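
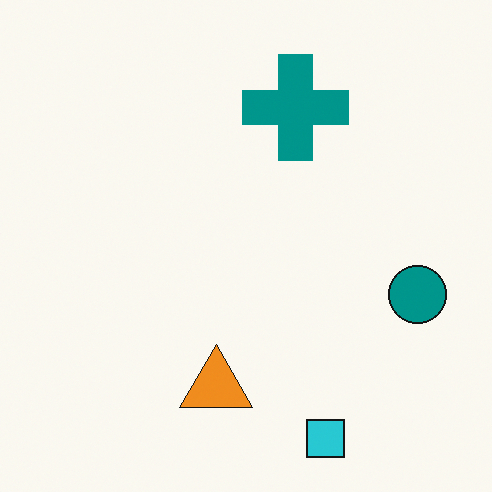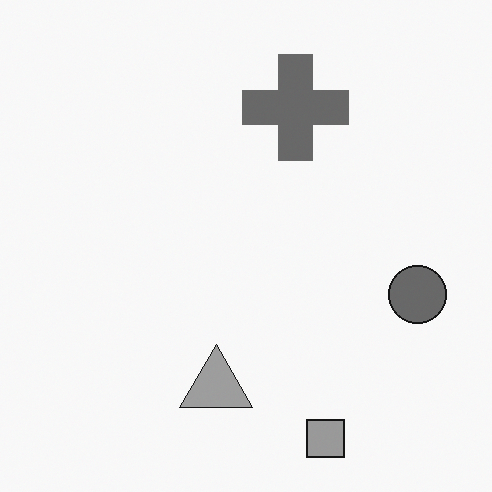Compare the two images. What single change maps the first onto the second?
This is the original image converted to grayscale.

All color is removed — every shape is now a shade of grey.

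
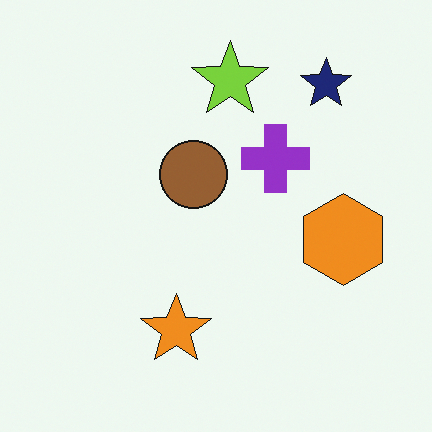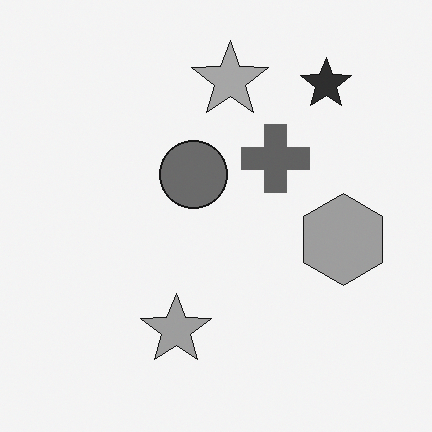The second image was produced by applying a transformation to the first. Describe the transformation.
The second image is the first converted to grayscale.

All color is removed — every shape is now a shade of grey.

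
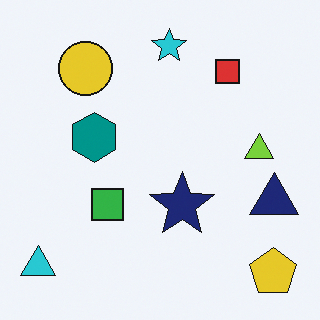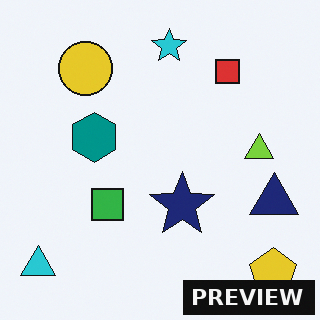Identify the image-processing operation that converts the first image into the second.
The second image is the first watermarked with the text "PREVIEW" in the lower-right corner.

A dark label reading "PREVIEW" appears in the lower-right corner.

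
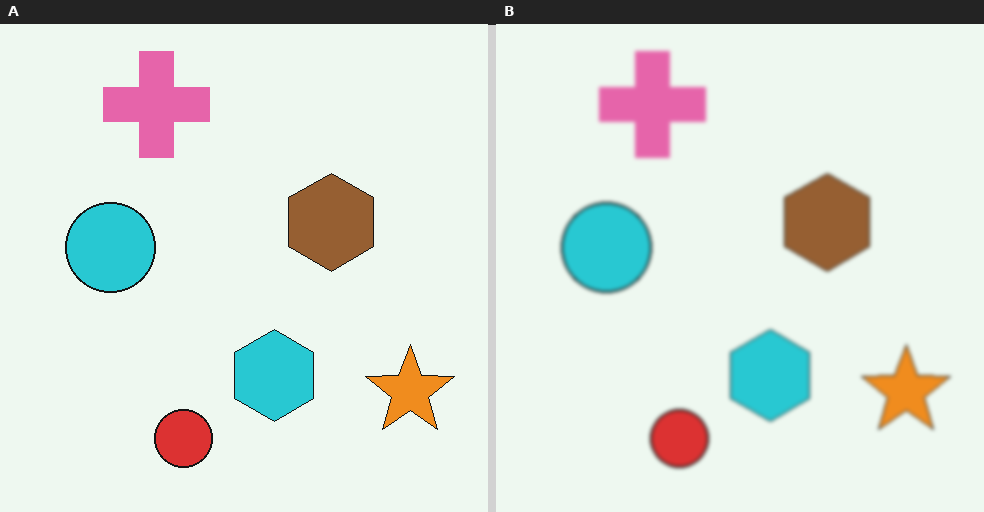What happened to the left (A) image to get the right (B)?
The image was lightly blurred.

Shape edges and outlines are uniformly softened across the whole image.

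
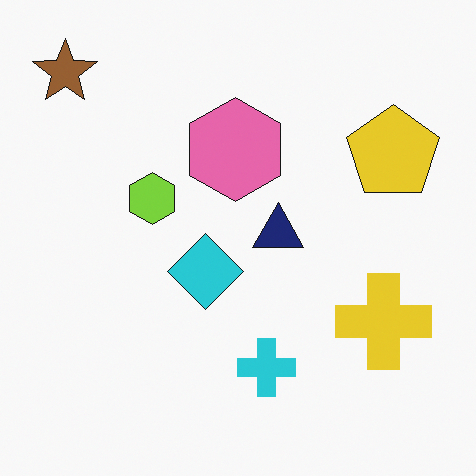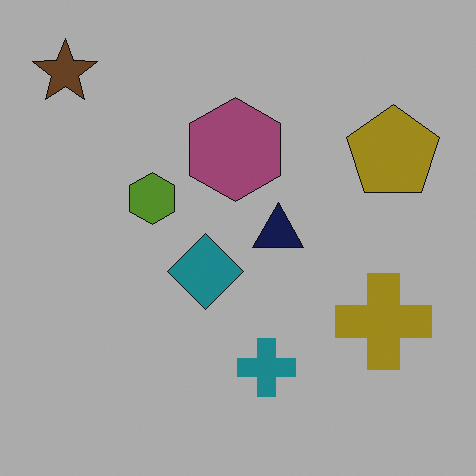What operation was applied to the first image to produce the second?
This is the original image substantially darkened.

Every pixel — background and shapes alike — is uniformly darkened.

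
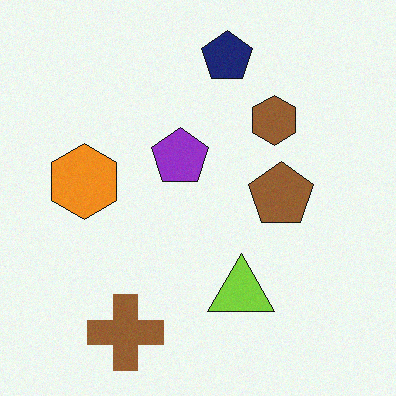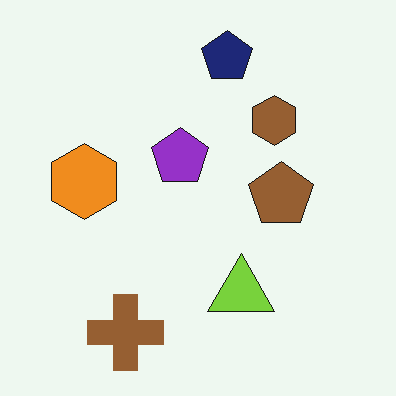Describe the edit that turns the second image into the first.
This is the original image degraded with a light layer of grain.

Random speckle covers the whole image, including the flat background.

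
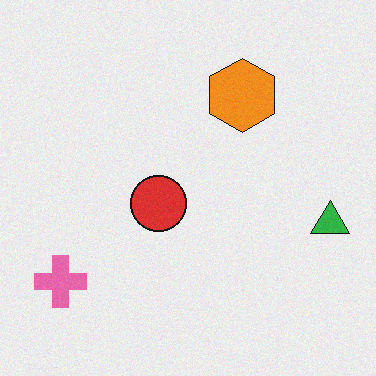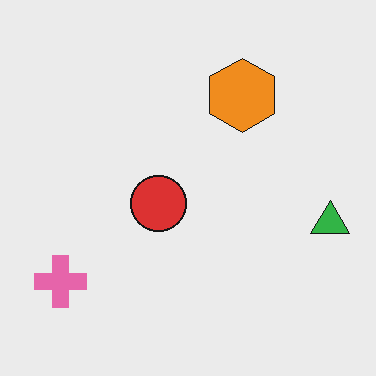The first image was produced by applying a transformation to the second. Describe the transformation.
Degraded with a light layer of grain.

Random speckle covers the whole image, including the flat background.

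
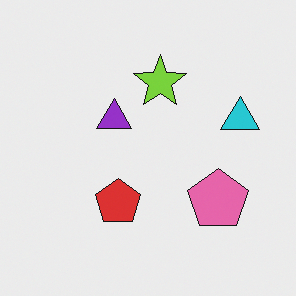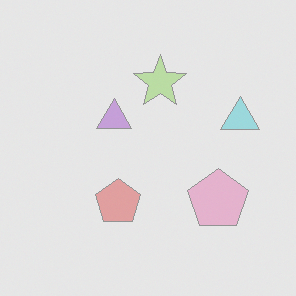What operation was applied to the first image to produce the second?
It was given much lower contrast.

Tones are pushed toward mid-grey across the whole image — a global contrast change.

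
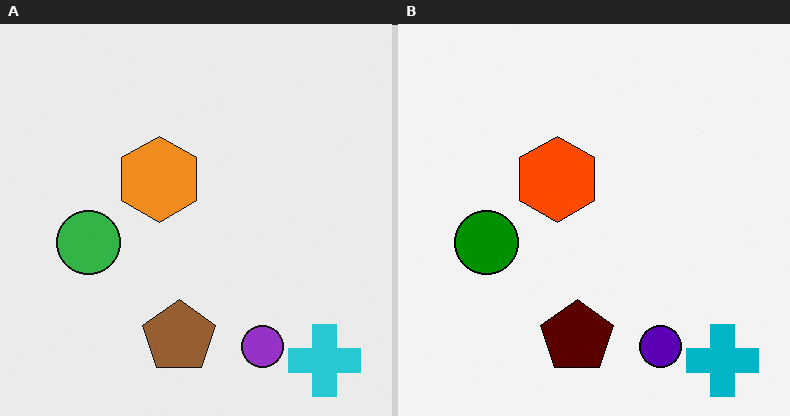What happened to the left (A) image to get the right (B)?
It was given much higher contrast.

Tones are pushed away from mid-grey across the whole image — a global contrast change.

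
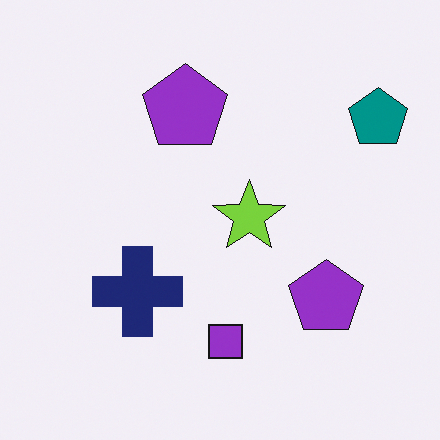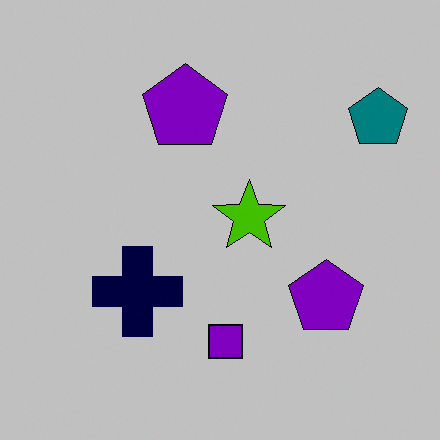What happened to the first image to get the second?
This is the original image heavily posterized to just a handful of flat colors.

Each flat color has snapped to a coarser quantized level — most visibly, the near-white background has dropped to a flat grey.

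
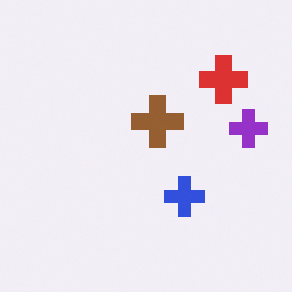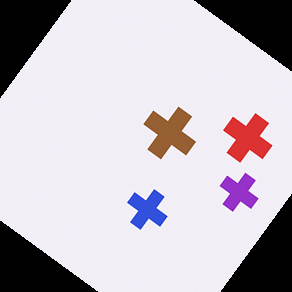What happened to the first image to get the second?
The image was rotated clockwise by a large amount — several tens of degrees.

Every shape is tilted by the same angle and the image corners show triangular fill wedges — a whole-image rotation by a non-right angle.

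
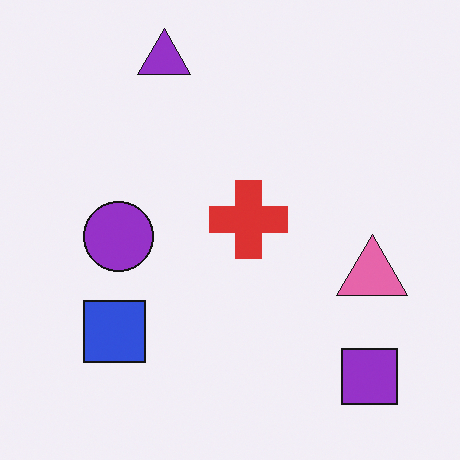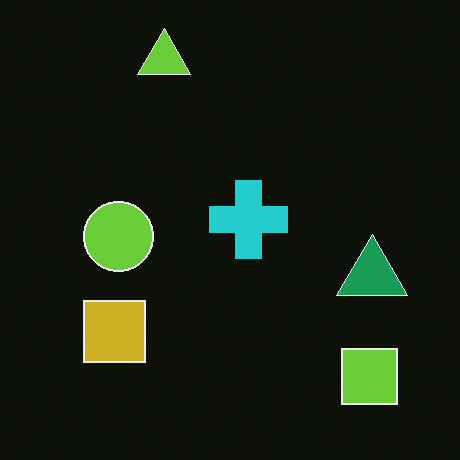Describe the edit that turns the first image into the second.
Color-inverted (negative).

The light background has become dark and every shape's color is its complement — a photographic negative.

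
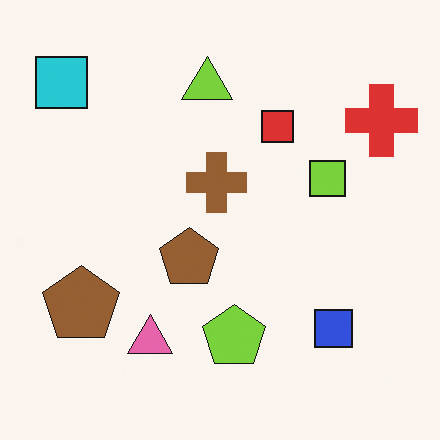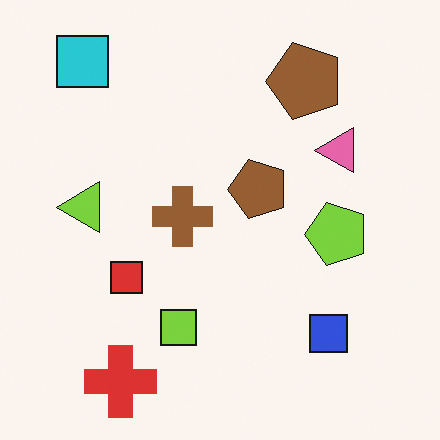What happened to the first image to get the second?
The transformation is: transposed (reflected across the top-left ↔ bottom-right diagonal).

Shapes have swapped their row and column positions — what was in the top-right is now in the bottom-left — a diagonal reflection.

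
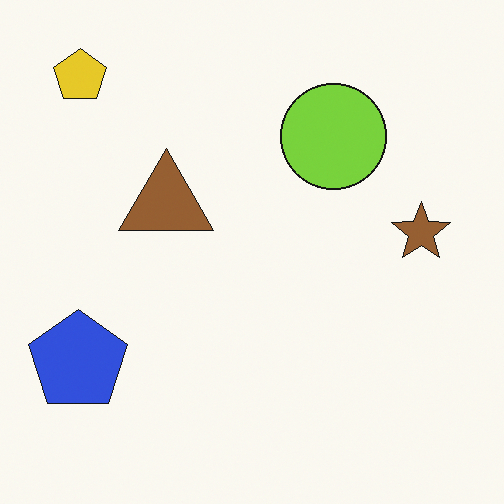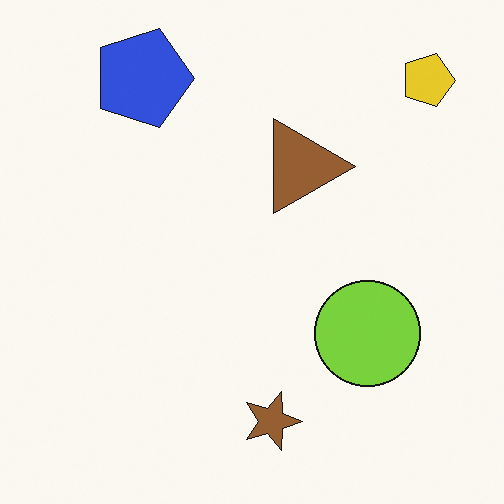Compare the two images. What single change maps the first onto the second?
The image was rotated 90° clockwise.

The yellow pentagon sits in the top-left of the first image and the top-right of the second — consistent with a whole-image 90° clockwise rotation.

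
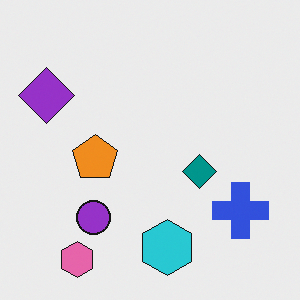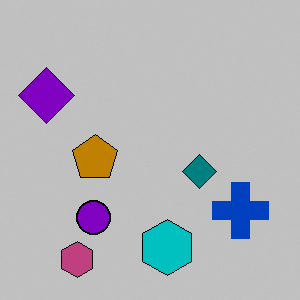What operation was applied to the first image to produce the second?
The image was heavily posterized to just a handful of flat colors.

Each flat color has snapped to a coarser quantized level — most visibly, the near-white background has dropped to a flat grey.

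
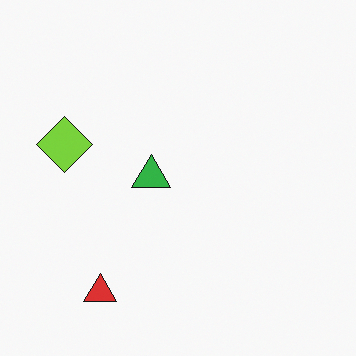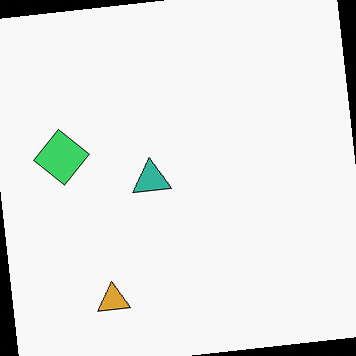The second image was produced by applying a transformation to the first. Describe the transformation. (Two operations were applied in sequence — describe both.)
The second image is the first rotated counter-clockwise by a slight angle, then hue-shifted by a small amount.

Every shape is tilted by the same angle and the image corners show triangular fill wedges — a whole-image rotation by a non-right angle. Every shape's color has rotated by the same amount around the hue wheel — a uniform hue shift.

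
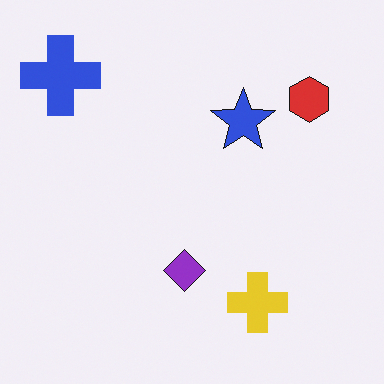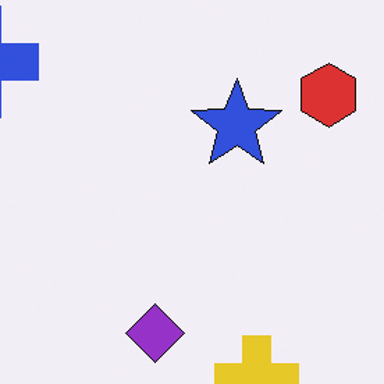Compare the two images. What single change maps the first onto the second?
The transformation is: cropped slightly and scaled back up.

The visible shapes are larger and the field of view is narrower; shapes near the original edges may be partly or wholly outside the frame — a crop-and-rescale.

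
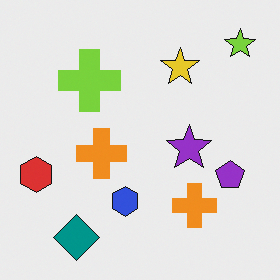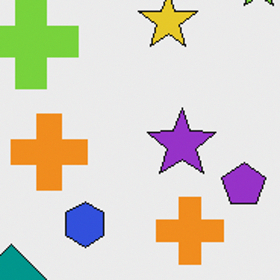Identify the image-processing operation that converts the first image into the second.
Cropped to a modestly smaller region and rescaled.

The visible shapes are larger and the field of view is narrower; shapes near the original edges may be partly or wholly outside the frame — a crop-and-rescale.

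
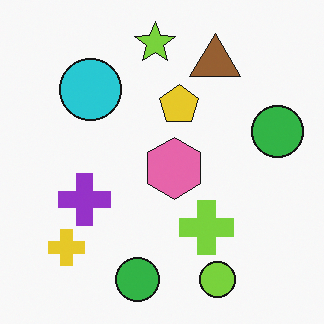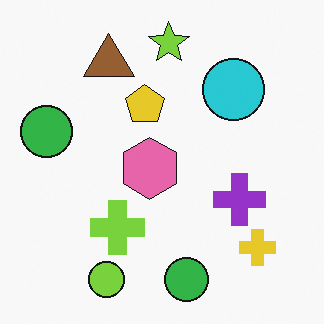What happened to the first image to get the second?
This is the original image flipped horizontally (left ↔ right).

The yellow cross is in the bottom-left of the first image and the bottom-right of the second — shapes on opposite sides of the vertical midline have swapped in a mirror flip.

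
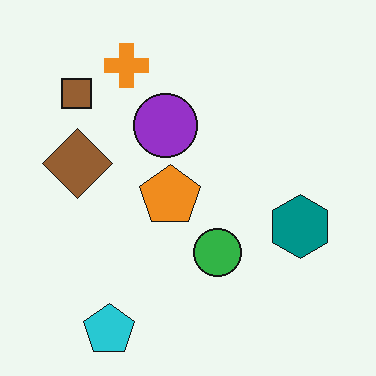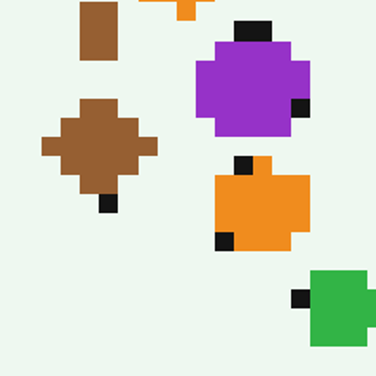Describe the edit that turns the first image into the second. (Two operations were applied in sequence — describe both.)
This is the original image coarsely pixelated, then cropped to a noticeably smaller region and rescaled.

Shapes are reduced to large square blocks; fine edges and outlines are lost — a downscale-then-upscale (mosaic) effect. The visible shapes are larger and the field of view is narrower; shapes near the original edges may be partly or wholly outside the frame — a crop-and-rescale.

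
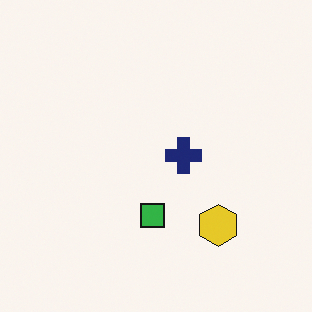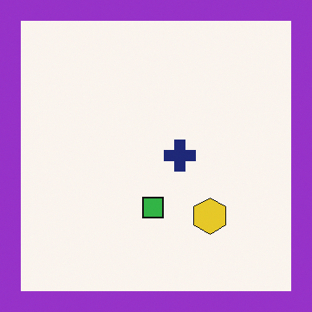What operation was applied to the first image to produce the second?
Framed with a purple border.

A solid purple frame runs around the edge of the second image, with the content slightly shrunk inside it.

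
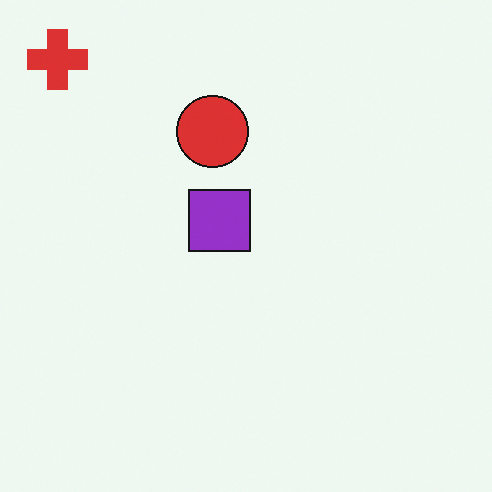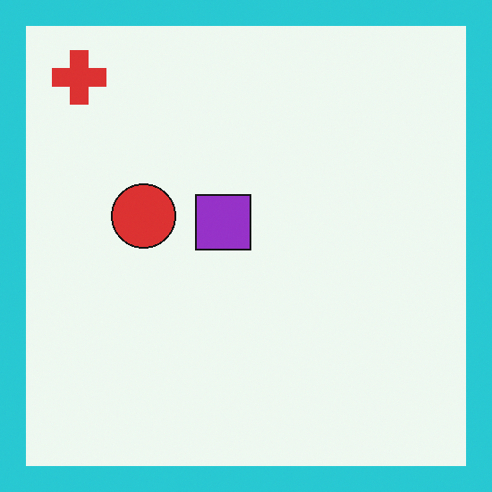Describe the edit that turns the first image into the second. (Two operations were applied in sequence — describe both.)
The transformation is: transposed (reflected across the top-left ↔ bottom-right diagonal), then framed with a cyan border.

Shapes have swapped their row and column positions — what was in the top-right is now in the bottom-left — a diagonal reflection. A solid cyan frame runs around the edge of the second image, with the content slightly shrunk inside it.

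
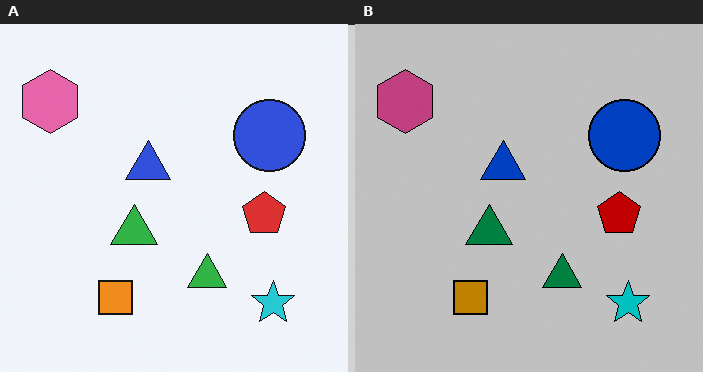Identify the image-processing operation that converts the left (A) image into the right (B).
Aggressively posterized.

Each flat color has snapped to a coarser quantized level — most visibly, the near-white background has dropped to a flat grey.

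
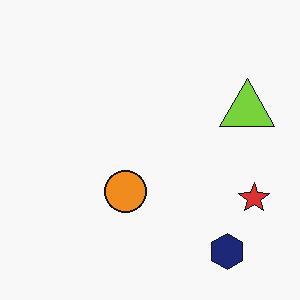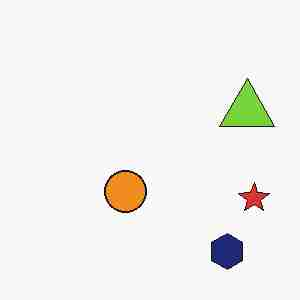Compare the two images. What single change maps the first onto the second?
The image was degraded with heavy JPEG compression.

Blocky 8×8 compression artifacts appear around shape edges and the flat background shows ringing — characteristic JPEG degradation.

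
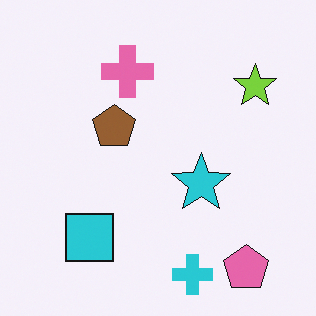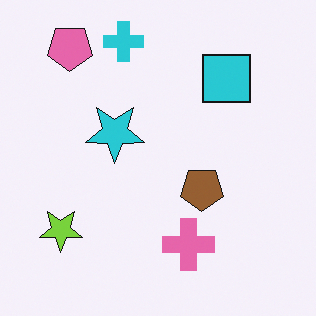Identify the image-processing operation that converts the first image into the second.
The image was rotated 180°.

The pink pentagon sits in the bottom-right of the first image and the top-left of the second — consistent with a whole-image 180° rotation.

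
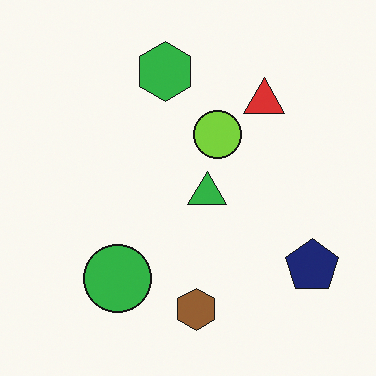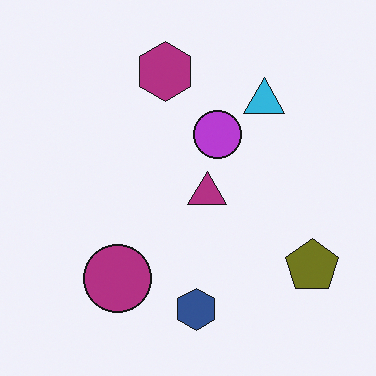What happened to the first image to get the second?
The transformation is: hue-shifted by a large amount.

Every shape's color has rotated by the same amount around the hue wheel — a uniform hue shift.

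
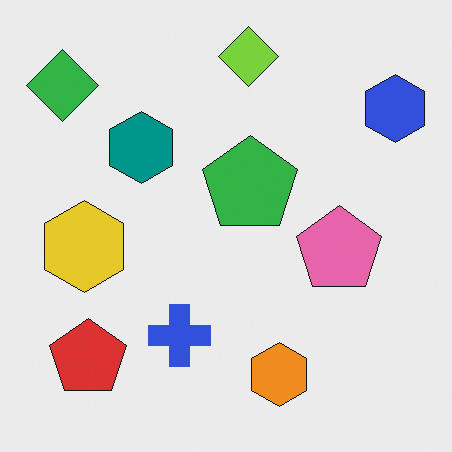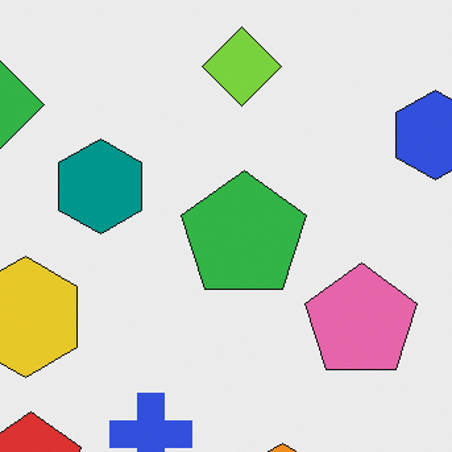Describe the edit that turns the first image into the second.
Cropped to a modestly smaller region and rescaled.

The visible shapes are larger and the field of view is narrower; shapes near the original edges may be partly or wholly outside the frame — a crop-and-rescale.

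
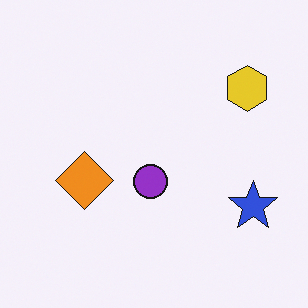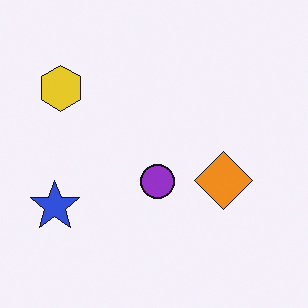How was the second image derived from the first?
This is the original image flipped horizontally (left ↔ right).

The blue star is in the bottom-right of the first image and the bottom-left of the second — shapes on opposite sides of the vertical midline have swapped in a mirror flip.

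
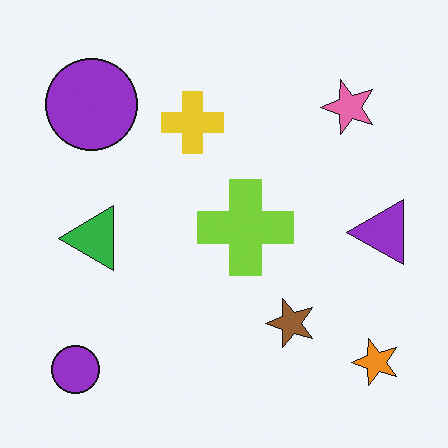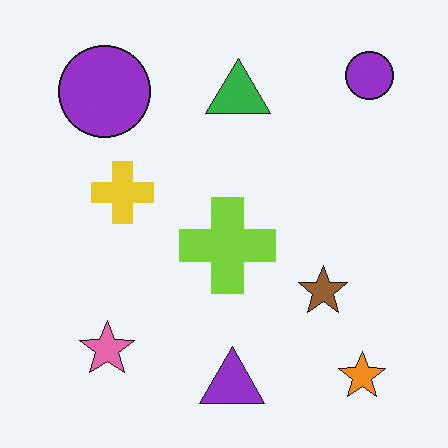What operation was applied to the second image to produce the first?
This is the original image transposed (reflected across the top-left ↔ bottom-right diagonal).

Shapes have swapped their row and column positions — what was in the top-right is now in the bottom-left — a diagonal reflection.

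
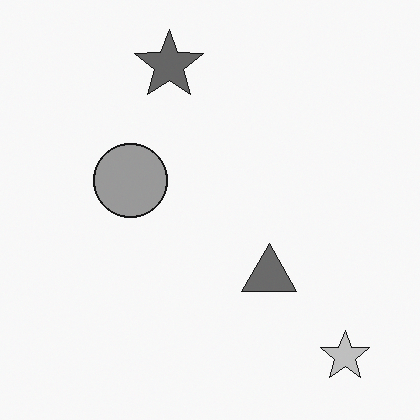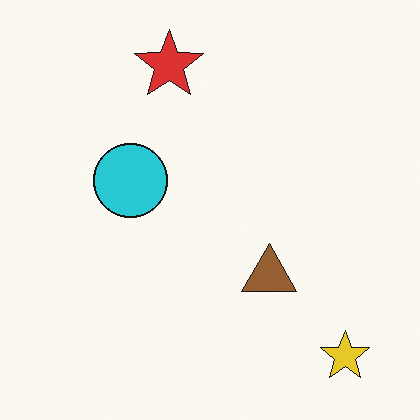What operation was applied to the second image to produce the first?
This is the original image converted to grayscale.

All color is removed — every shape is now a shade of grey.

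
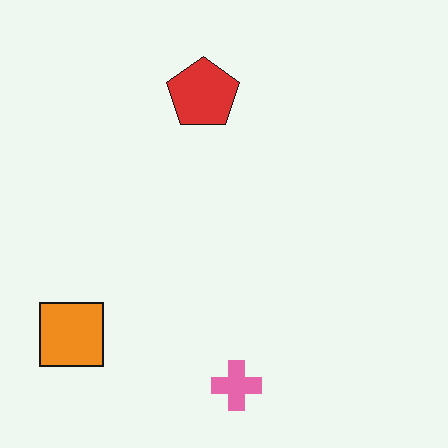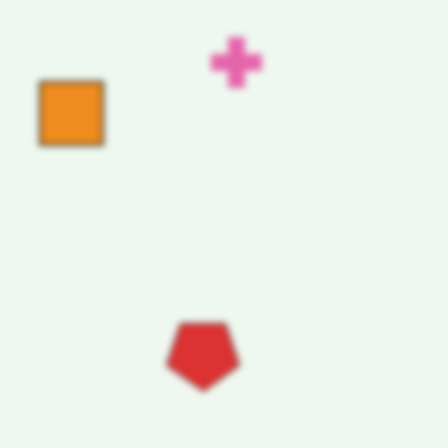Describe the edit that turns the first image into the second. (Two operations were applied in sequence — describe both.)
The image was noticeably gaussian-blurred, then flipped vertically (top ↔ bottom).

Shape edges and outlines are uniformly softened across the whole image. The pink cross is in the bottom of the first image and the top of the second — shapes on opposite sides of the horizontal midline have swapped in a mirror flip.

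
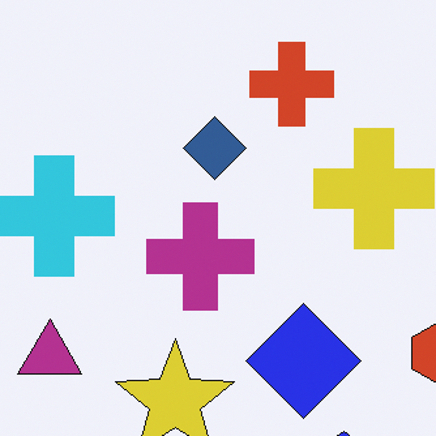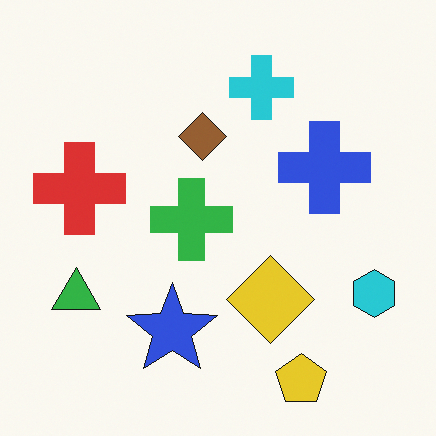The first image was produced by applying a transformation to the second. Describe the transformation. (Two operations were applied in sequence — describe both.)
The image was hue-shifted through roughly half the color wheel, then cropped slightly and scaled back up.

Every shape's color has rotated by the same amount around the hue wheel — a uniform hue shift. The visible shapes are larger and the field of view is narrower; shapes near the original edges may be partly or wholly outside the frame — a crop-and-rescale.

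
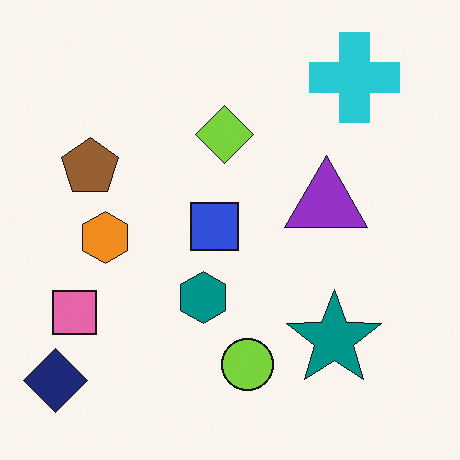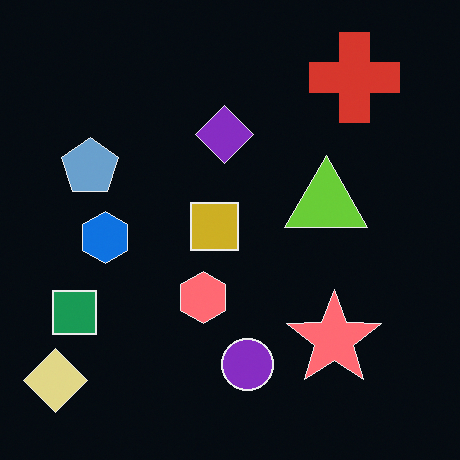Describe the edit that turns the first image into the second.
It was color-inverted (negative).

The light background has become dark and every shape's color is its complement — a photographic negative.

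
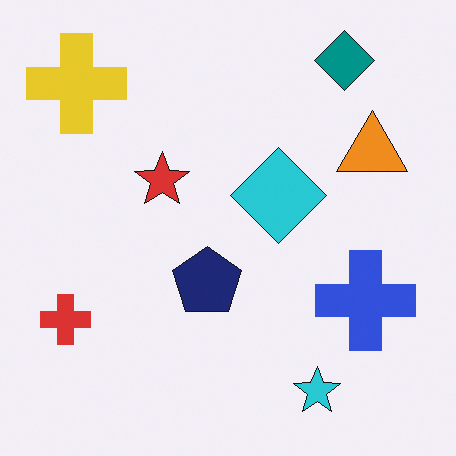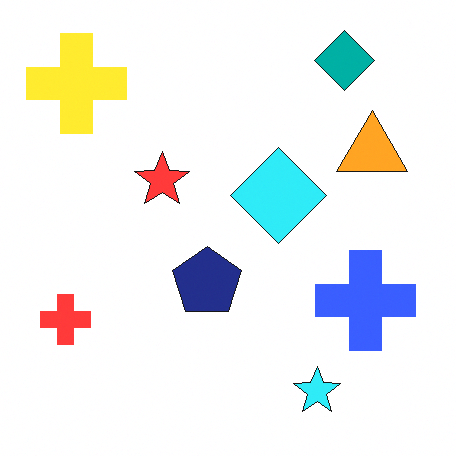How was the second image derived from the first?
The transformation is: slightly brightened.

Every pixel — background and shapes alike — is uniformly brightened.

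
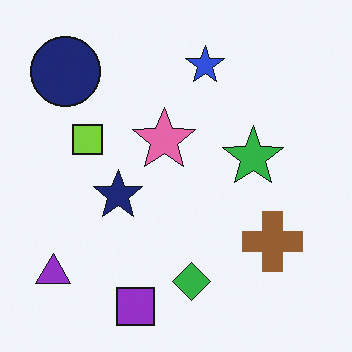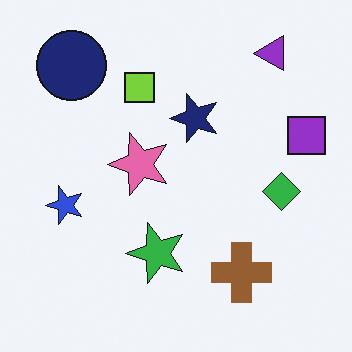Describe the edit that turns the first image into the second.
The image was transposed (reflected across the top-left ↔ bottom-right diagonal).

Shapes have swapped their row and column positions — what was in the top-right is now in the bottom-left — a diagonal reflection.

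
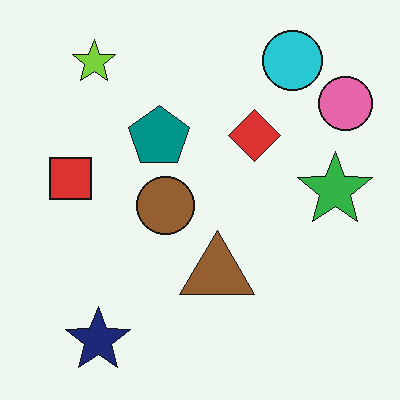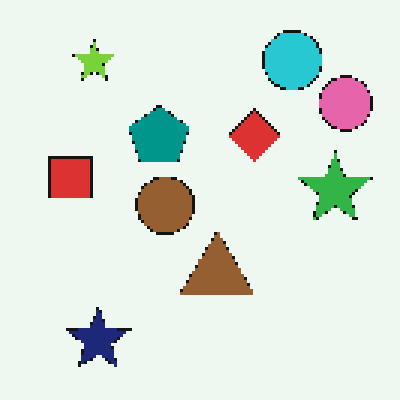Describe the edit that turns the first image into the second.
Lightly pixelated (a mild mosaic effect).

Shapes are reduced to large square blocks; fine edges and outlines are lost — a downscale-then-upscale (mosaic) effect.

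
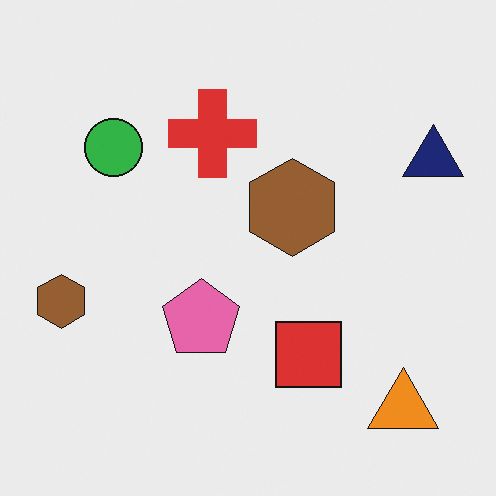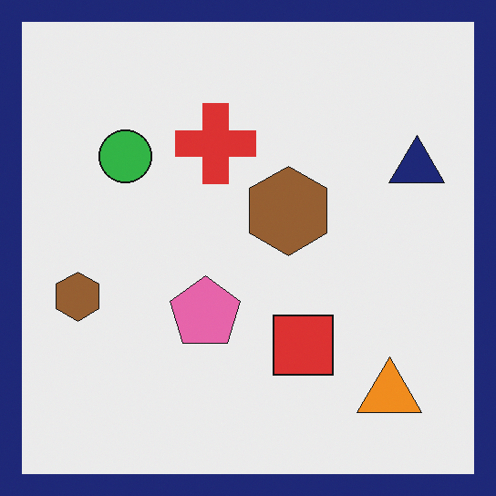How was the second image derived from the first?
Framed with a navy border.

A solid navy frame runs around the edge of the second image, with the content slightly shrunk inside it.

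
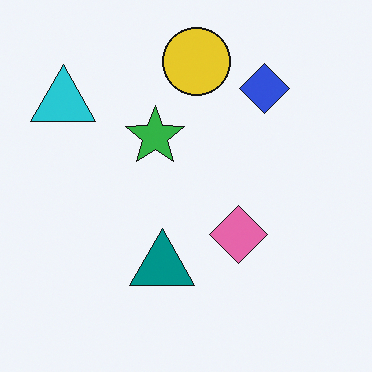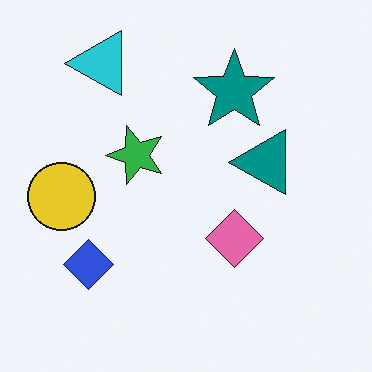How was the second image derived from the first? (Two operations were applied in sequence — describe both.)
It was transposed (reflected across the top-left ↔ bottom-right diagonal), then overlaid with an additional teal star.

Shapes have swapped their row and column positions — what was in the top-right is now in the bottom-left — a diagonal reflection. A teal star appears in the second image that is absent from the first.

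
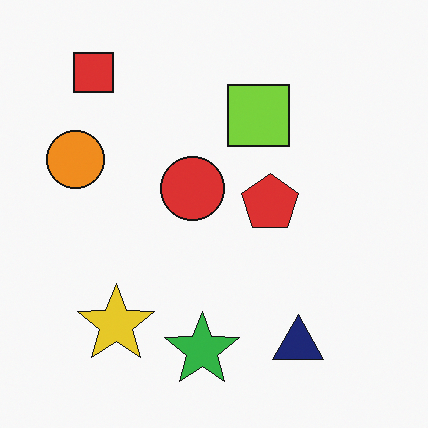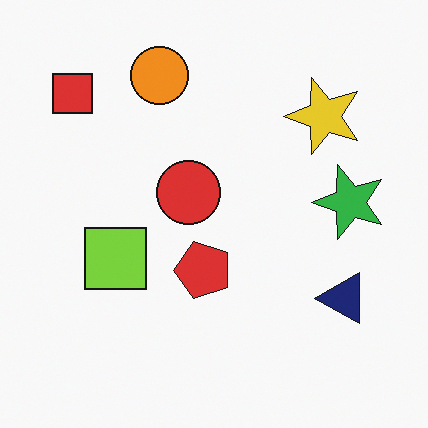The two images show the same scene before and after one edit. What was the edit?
This is the original image transposed (reflected across the top-left ↔ bottom-right diagonal).

Shapes have swapped their row and column positions — what was in the top-right is now in the bottom-left — a diagonal reflection.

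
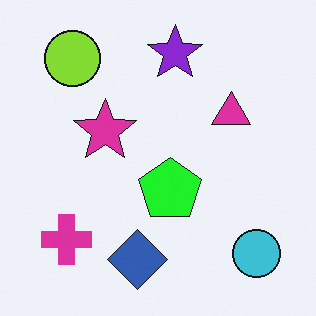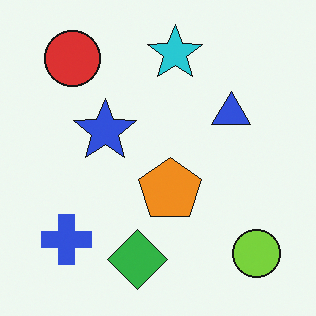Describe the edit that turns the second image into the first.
The image was hue-shifted through roughly a third of the color wheel.

Every shape's color has rotated by the same amount around the hue wheel — a uniform hue shift.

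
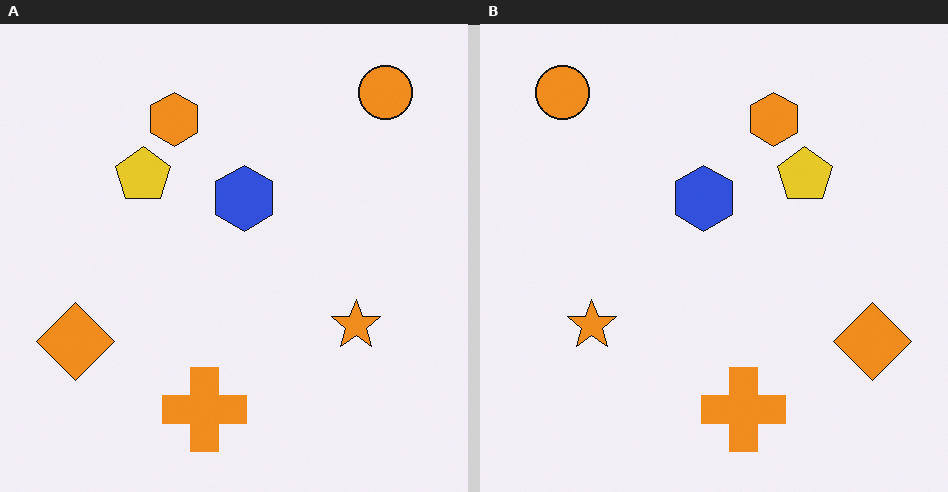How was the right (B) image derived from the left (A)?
The right (B) image is the left (A) flipped horizontally (left ↔ right).

The orange diamond is in the bottom-left of the left (A) image and the bottom-right of the right (B) — shapes on opposite sides of the vertical midline have swapped in a mirror flip.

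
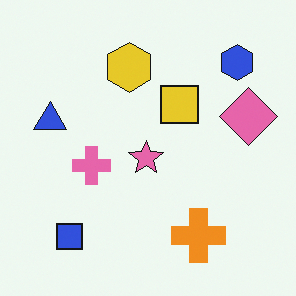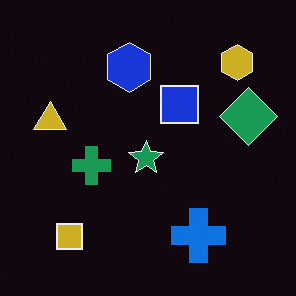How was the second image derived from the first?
The image was color-inverted (negative).

The light background has become dark and every shape's color is its complement — a photographic negative.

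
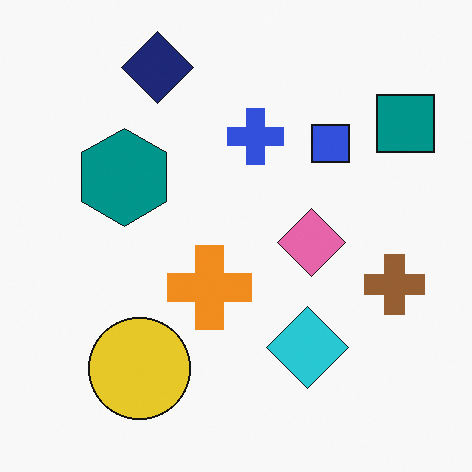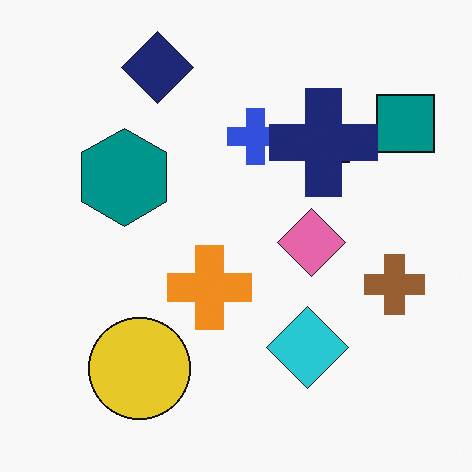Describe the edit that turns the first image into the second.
Overlaid with an additional navy cross.

A navy cross appears in the second image that is absent from the first.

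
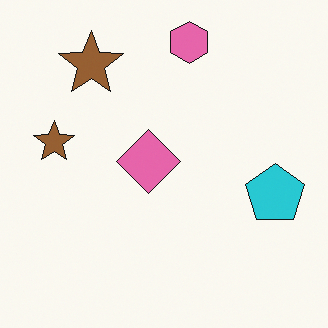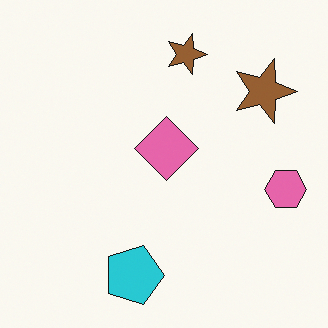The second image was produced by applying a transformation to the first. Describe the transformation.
This is the original image rotated 90° clockwise.

The pink hexagon sits in the top of the first image and the right of the second — consistent with a whole-image 90° clockwise rotation.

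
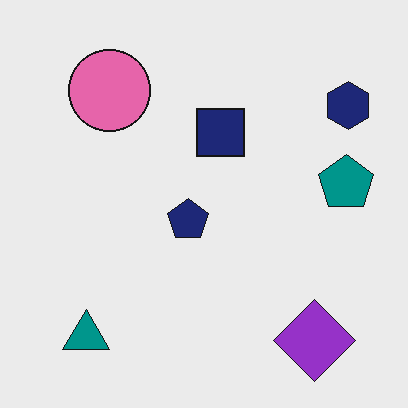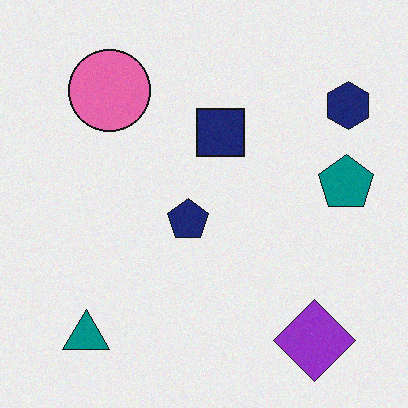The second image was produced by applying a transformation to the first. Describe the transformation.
Degraded with a light layer of grain.

Random speckle covers the whole image, including the flat background.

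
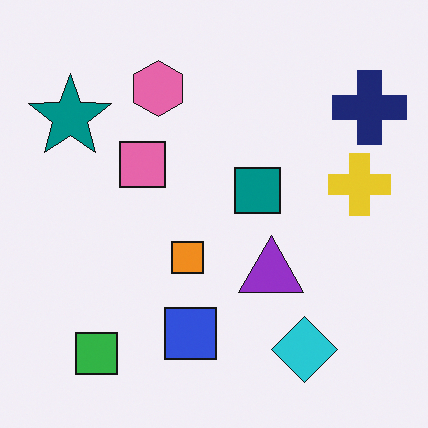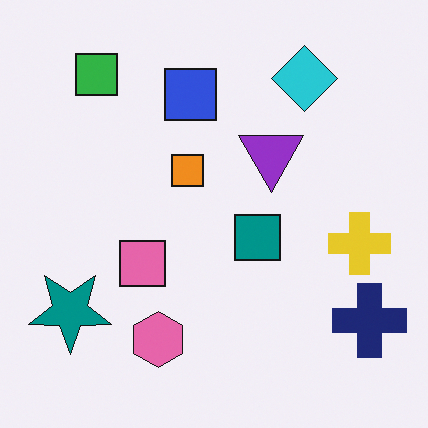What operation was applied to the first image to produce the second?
Flipped vertically (top ↔ bottom).

The green square is in the bottom-left of the first image and the top-left of the second — shapes on opposite sides of the horizontal midline have swapped in a mirror flip.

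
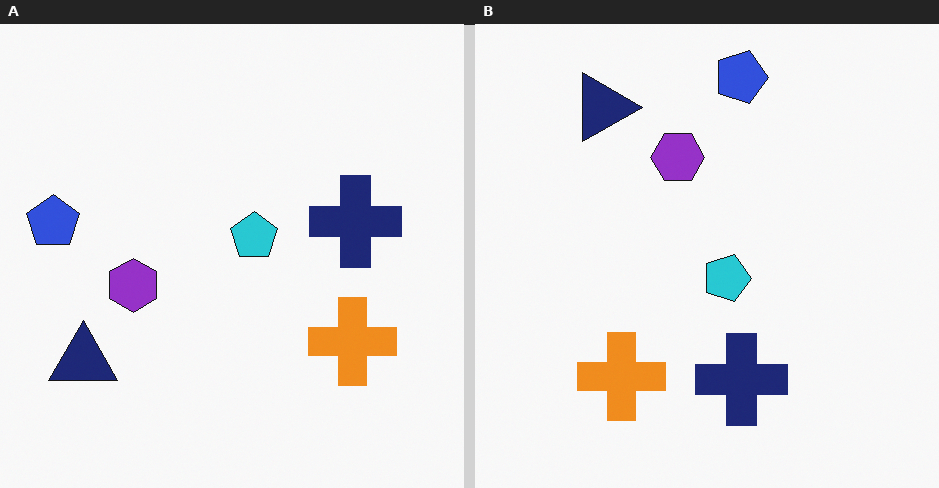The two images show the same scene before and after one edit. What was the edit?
Rotated 90° clockwise.

The blue pentagon sits in the left of the left (A) image and the top of the right (B) — consistent with a whole-image 90° clockwise rotation.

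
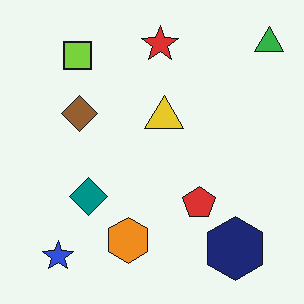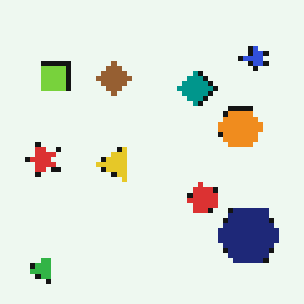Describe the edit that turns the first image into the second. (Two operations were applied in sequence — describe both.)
The transformation is: transposed (reflected across the top-left ↔ bottom-right diagonal), then mildly pixelated.

Shapes have swapped their row and column positions — what was in the top-right is now in the bottom-left — a diagonal reflection. Shapes are reduced to large square blocks; fine edges and outlines are lost — a downscale-then-upscale (mosaic) effect.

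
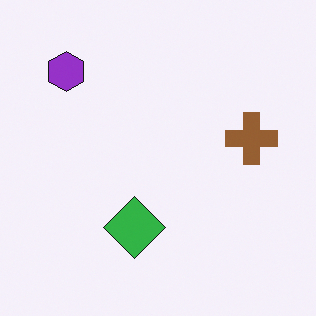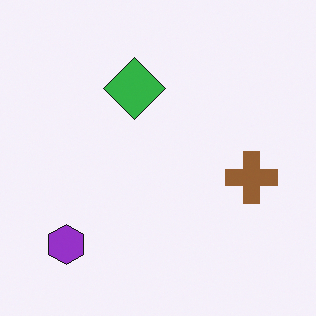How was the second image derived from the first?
The second image is the first flipped vertically (top ↔ bottom).

The purple hexagon is in the top-left of the first image and the bottom-left of the second — shapes on opposite sides of the horizontal midline have swapped in a mirror flip.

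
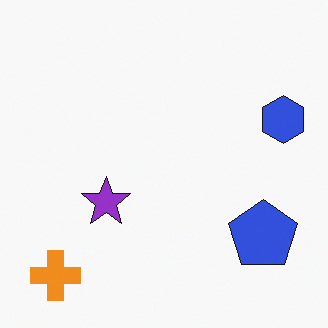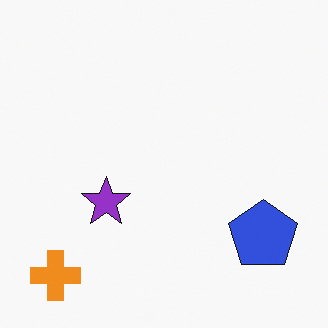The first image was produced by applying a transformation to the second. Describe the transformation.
The image was overlaid with an additional blue hexagon.

A blue hexagon appears in the first image that is absent from the second.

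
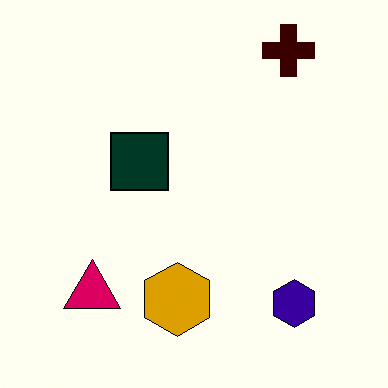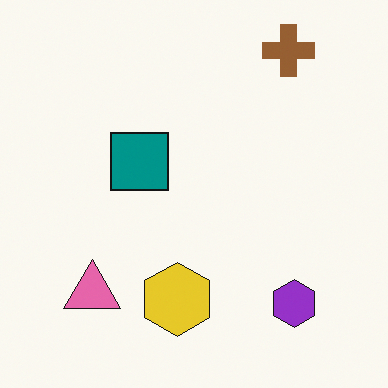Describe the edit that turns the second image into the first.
This is the original image given much higher contrast.

Tones are pushed away from mid-grey across the whole image — a global contrast change.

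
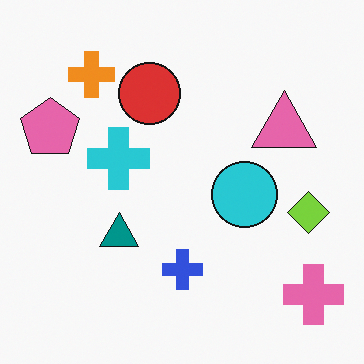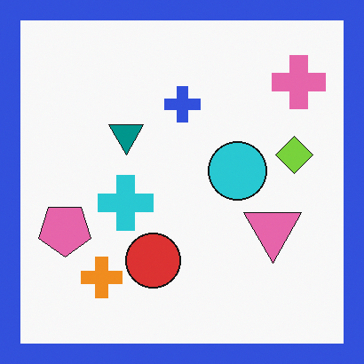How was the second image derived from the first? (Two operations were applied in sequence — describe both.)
Flipped vertically (top ↔ bottom), then framed with a blue border.

The pink cross is in the bottom-right of the first image and the top-right of the second — shapes on opposite sides of the horizontal midline have swapped in a mirror flip. A solid blue frame runs around the edge of the second image, with the content slightly shrunk inside it.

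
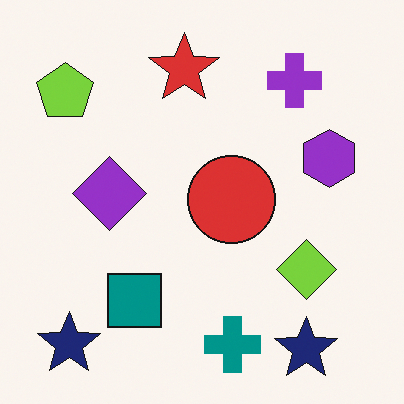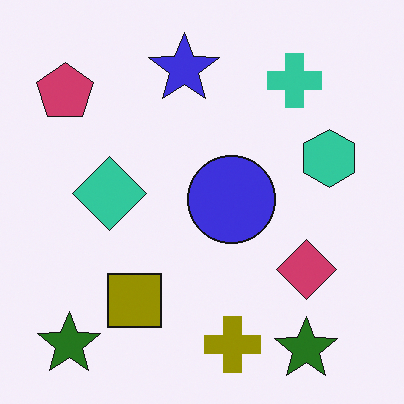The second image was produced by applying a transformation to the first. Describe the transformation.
Hue-shifted through roughly half the color wheel.

Every shape's color has rotated by the same amount around the hue wheel — a uniform hue shift.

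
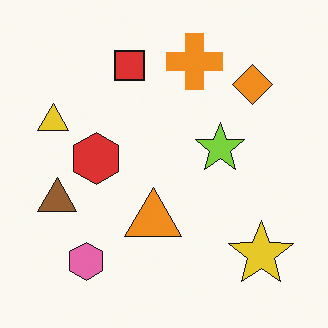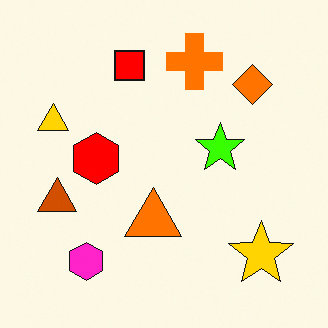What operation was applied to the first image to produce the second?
The transformation is: made much more vivid (saturation change).

All colors are more vivid — a global saturation change.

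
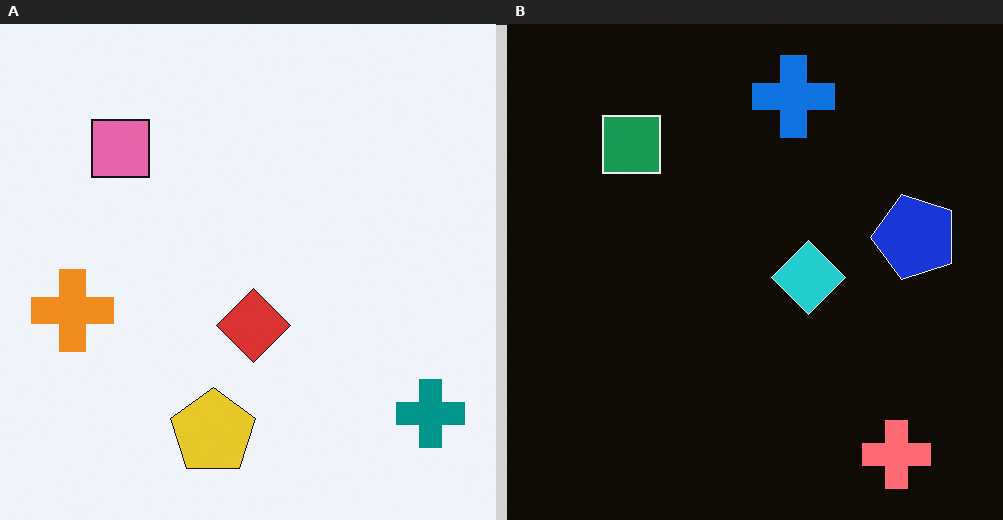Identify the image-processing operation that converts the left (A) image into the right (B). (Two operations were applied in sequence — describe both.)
The transformation is: color-inverted (negative), then transposed (reflected across the top-left ↔ bottom-right diagonal).

The light background has become dark and every shape's color is its complement — a photographic negative. Shapes have swapped their row and column positions — what was in the top-right is now in the bottom-left — a diagonal reflection.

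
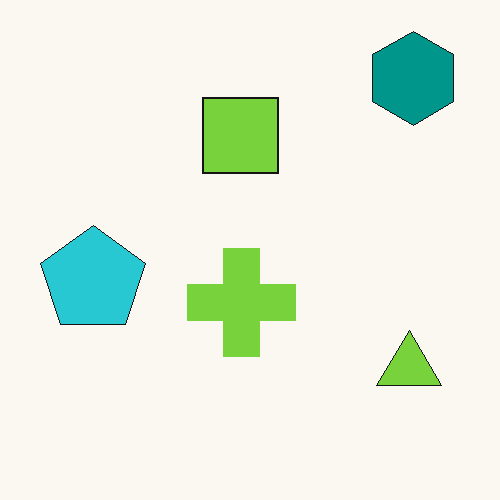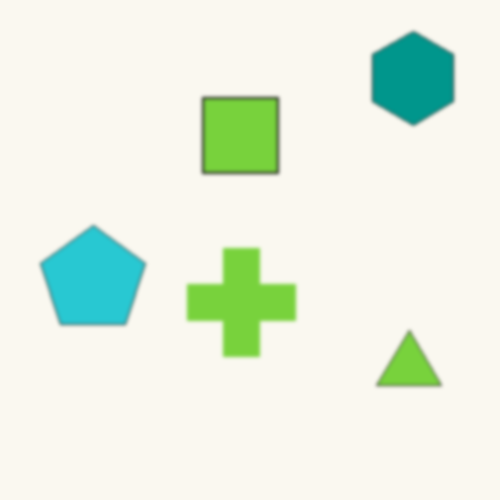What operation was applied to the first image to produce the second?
The transformation is: given a subtle gaussian blur.

Shape edges and outlines are uniformly softened across the whole image.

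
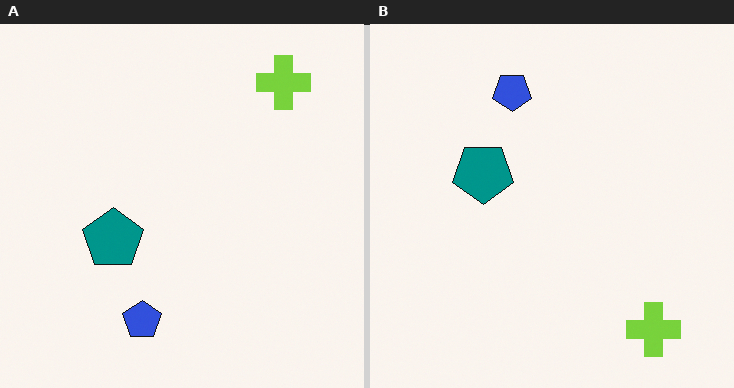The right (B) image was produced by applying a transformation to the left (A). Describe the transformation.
This is the original image flipped vertically (top ↔ bottom).

The lime cross is in the top-right of the left (A) image and the bottom-right of the right (B) — shapes on opposite sides of the horizontal midline have swapped in a mirror flip.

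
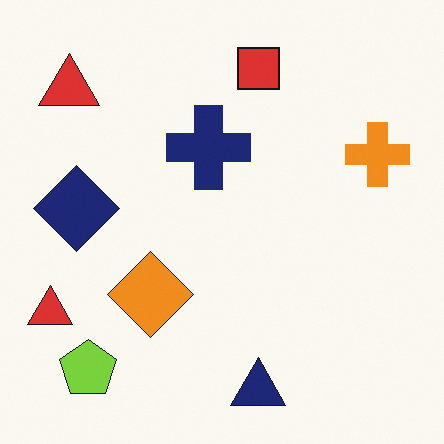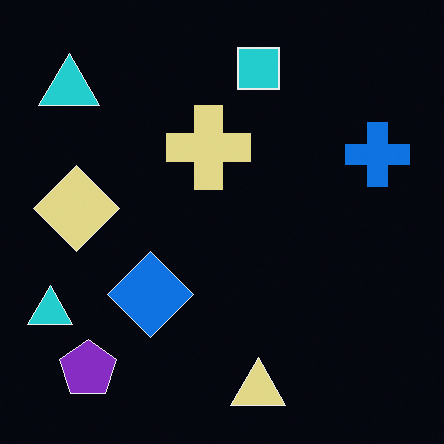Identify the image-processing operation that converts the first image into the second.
The transformation is: color-inverted (negative).

The light background has become dark and every shape's color is its complement — a photographic negative.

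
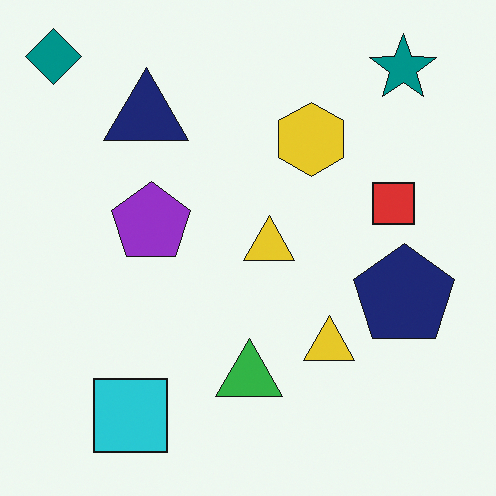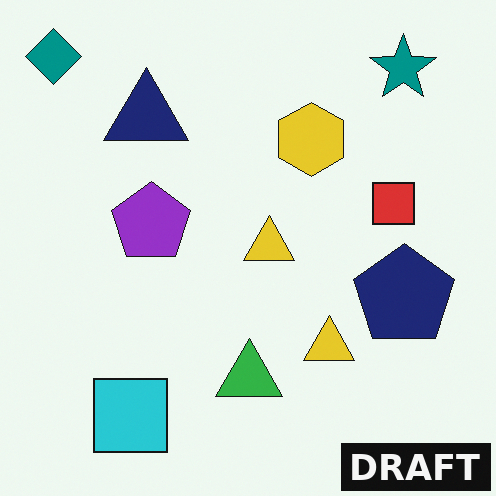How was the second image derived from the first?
It was watermarked with the text "DRAFT" in the lower-right corner.

A dark label reading "DRAFT" appears in the lower-right corner.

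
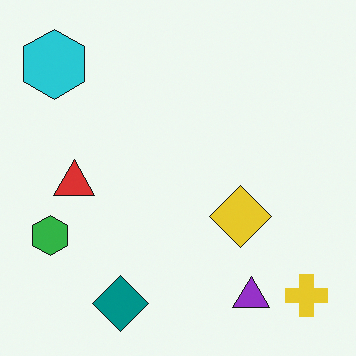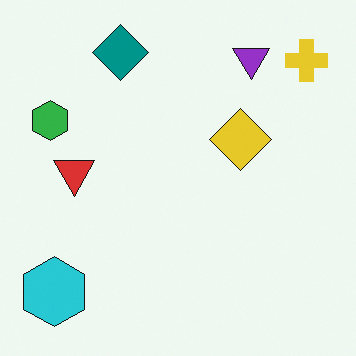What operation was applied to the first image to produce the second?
The transformation is: flipped vertically (top ↔ bottom).

The teal diamond is in the bottom of the first image and the top of the second — shapes on opposite sides of the horizontal midline have swapped in a mirror flip.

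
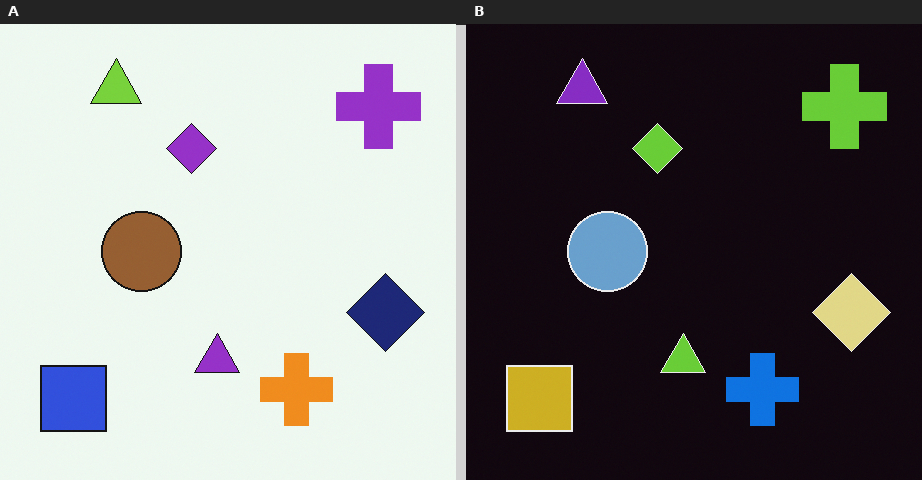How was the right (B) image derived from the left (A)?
This is the original image color-inverted (negative).

The light background has become dark and every shape's color is its complement — a photographic negative.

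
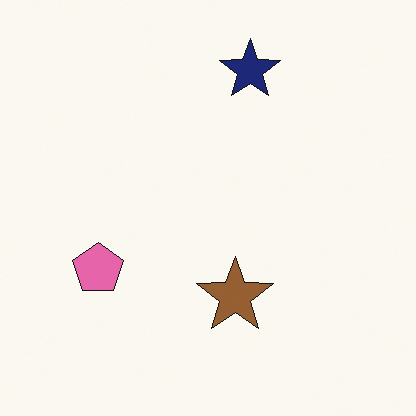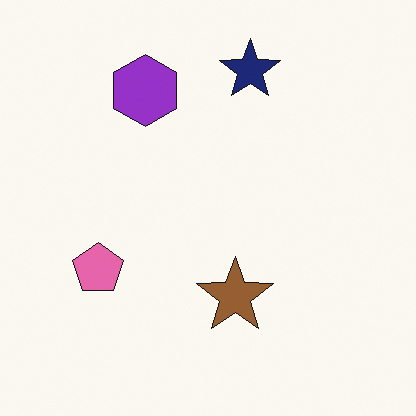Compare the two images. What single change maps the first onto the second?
The transformation is: overlaid with an additional purple hexagon.

A purple hexagon appears in the second image that is absent from the first.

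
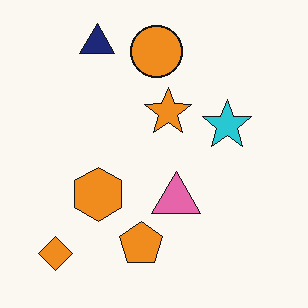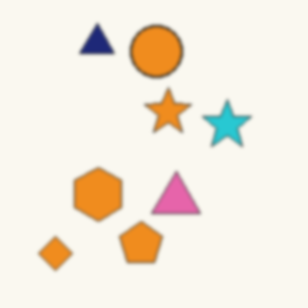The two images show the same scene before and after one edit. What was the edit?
Given a subtle gaussian blur.

Shape edges and outlines are uniformly softened across the whole image.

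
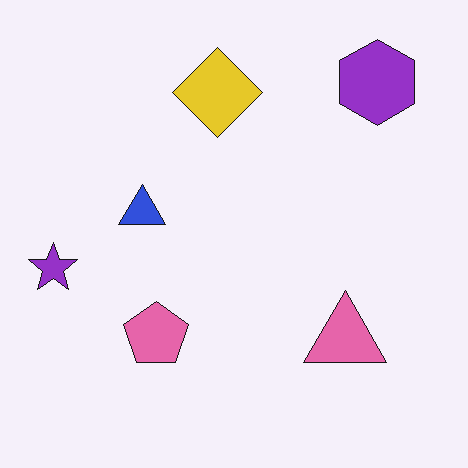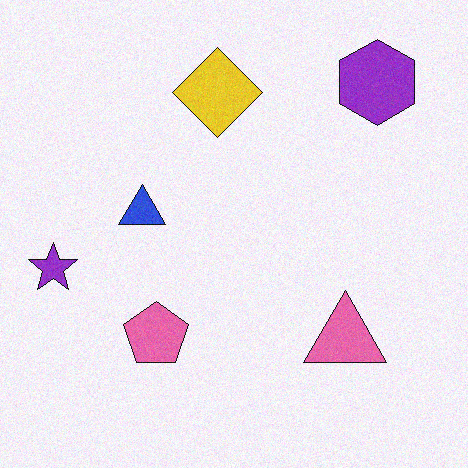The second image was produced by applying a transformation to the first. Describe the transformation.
The image was degraded with light additive noise.

Random speckle covers the whole image, including the flat background.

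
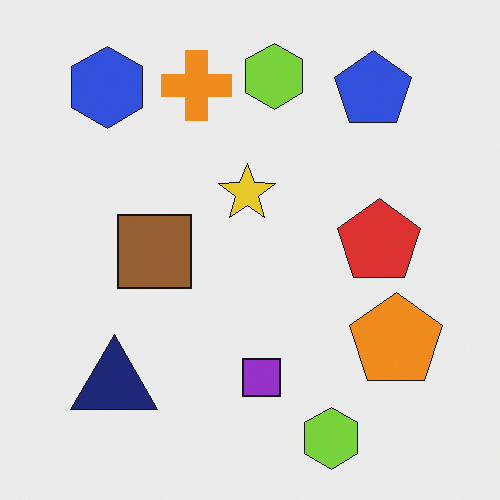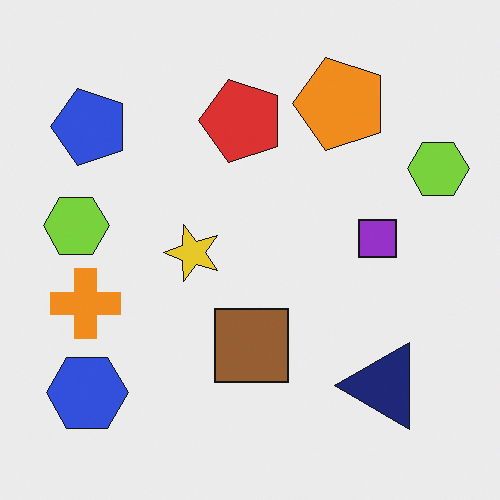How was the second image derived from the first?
The second image is the first rotated 90° counter-clockwise.

The blue hexagon sits in the top-left of the first image and the bottom-left of the second — consistent with a whole-image 90° counter-clockwise rotation.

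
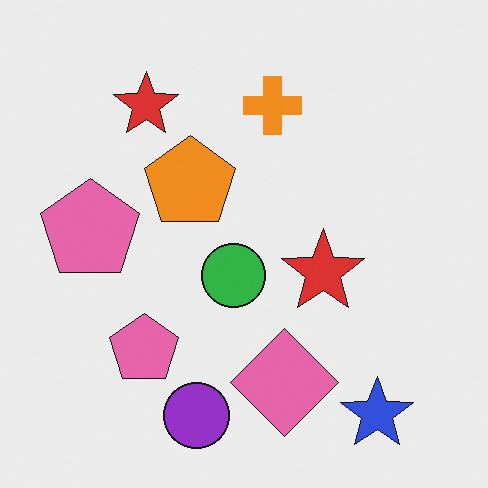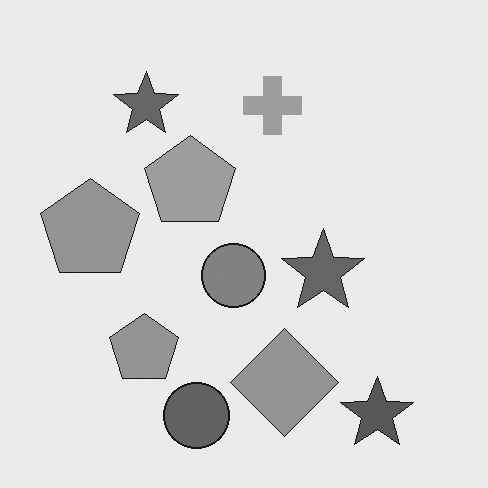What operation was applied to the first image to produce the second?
The second image is the first converted to grayscale.

All color is removed — every shape is now a shade of grey.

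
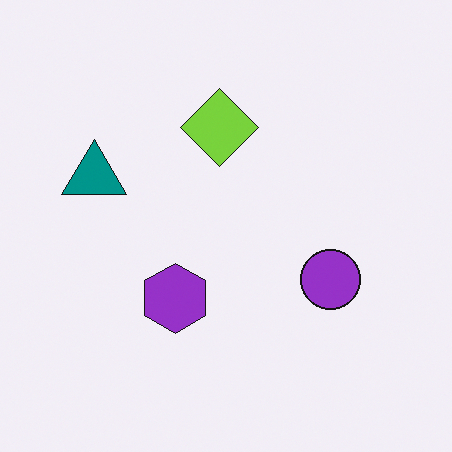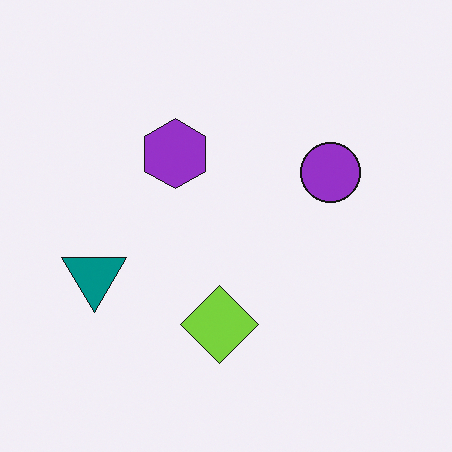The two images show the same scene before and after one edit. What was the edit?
Flipped vertically (top ↔ bottom).

The lime diamond is in the top of the first image and the bottom of the second — shapes on opposite sides of the horizontal midline have swapped in a mirror flip.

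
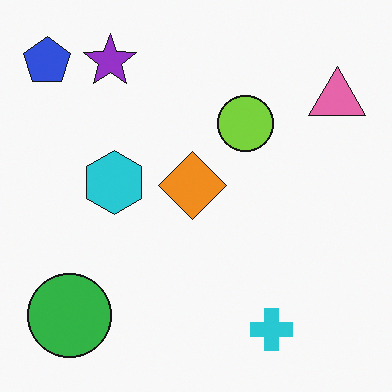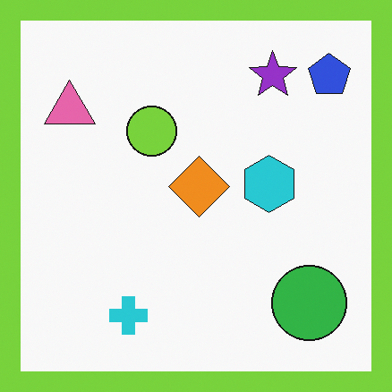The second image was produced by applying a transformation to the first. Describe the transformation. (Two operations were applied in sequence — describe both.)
The transformation is: flipped horizontally (left ↔ right), then framed with a lime border.

The blue pentagon is in the top-left of the first image and the top-right of the second — shapes on opposite sides of the vertical midline have swapped in a mirror flip. A solid lime frame runs around the edge of the second image, with the content slightly shrunk inside it.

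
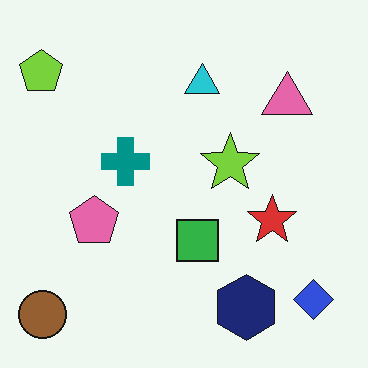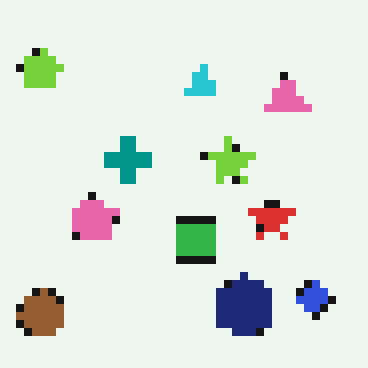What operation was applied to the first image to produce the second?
This is the original image pixelated into visible square blocks.

Shapes are reduced to large square blocks; fine edges and outlines are lost — a downscale-then-upscale (mosaic) effect.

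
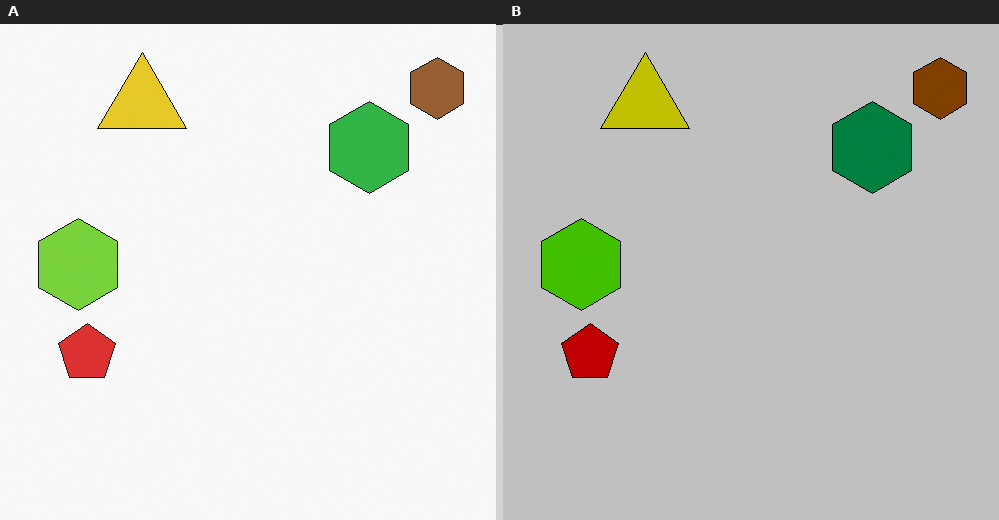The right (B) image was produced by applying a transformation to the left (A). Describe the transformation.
The transformation is: heavily posterized to just a handful of flat colors.

Each flat color has snapped to a coarser quantized level — most visibly, the near-white background has dropped to a flat grey.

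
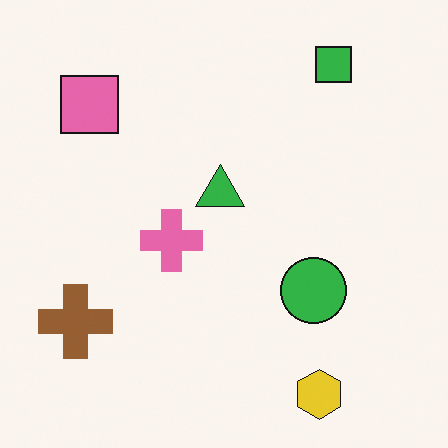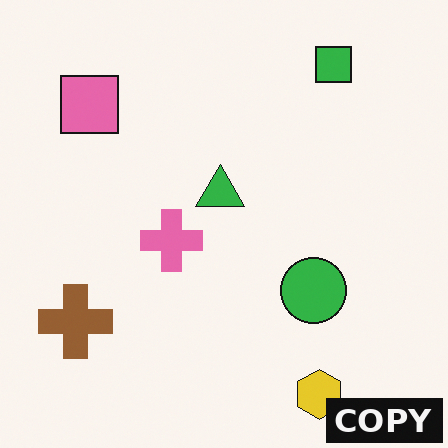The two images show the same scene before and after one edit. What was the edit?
Watermarked with the text "COPY" in the lower-right corner.

A dark label reading "COPY" appears in the lower-right corner.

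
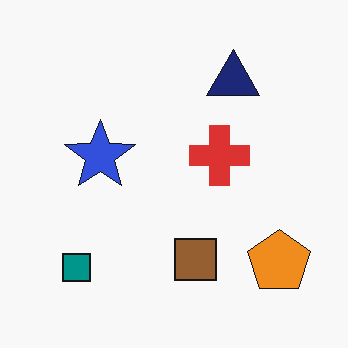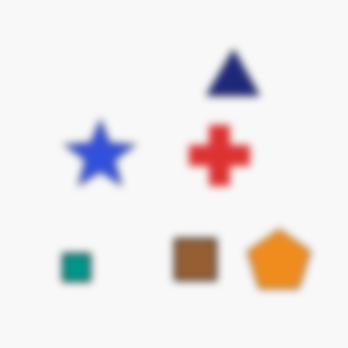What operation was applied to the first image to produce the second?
The image was moderately blurred.

Shape edges and outlines are uniformly softened across the whole image.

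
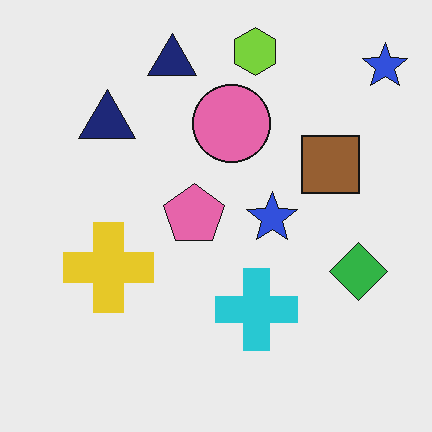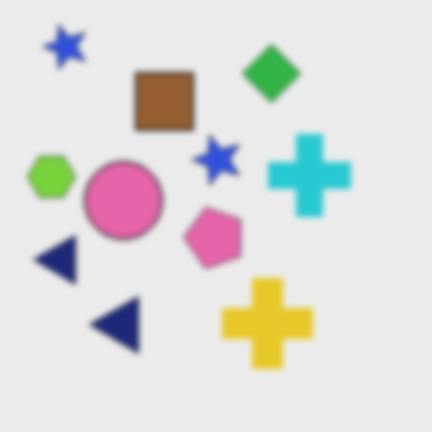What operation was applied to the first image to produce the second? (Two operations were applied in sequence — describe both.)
The transformation is: moderately blurred, then rotated 90° counter-clockwise.

Shape edges and outlines are uniformly softened across the whole image. The lime hexagon sits in the top of the first image and the left of the second — consistent with a whole-image 90° counter-clockwise rotation.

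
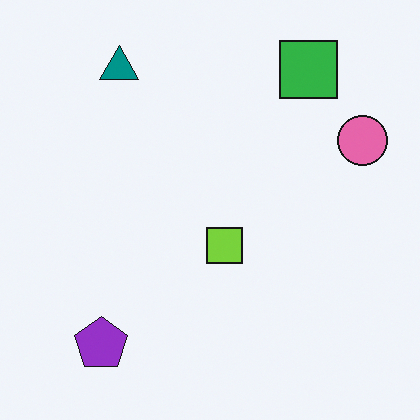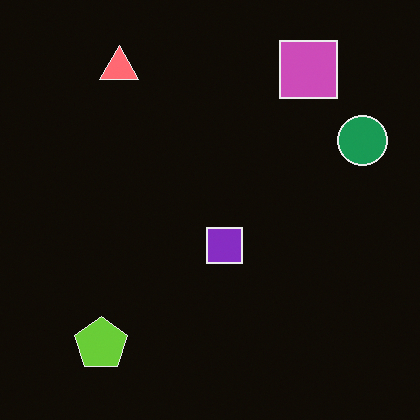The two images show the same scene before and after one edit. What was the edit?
Color-inverted (negative).

The light background has become dark and every shape's color is its complement — a photographic negative.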